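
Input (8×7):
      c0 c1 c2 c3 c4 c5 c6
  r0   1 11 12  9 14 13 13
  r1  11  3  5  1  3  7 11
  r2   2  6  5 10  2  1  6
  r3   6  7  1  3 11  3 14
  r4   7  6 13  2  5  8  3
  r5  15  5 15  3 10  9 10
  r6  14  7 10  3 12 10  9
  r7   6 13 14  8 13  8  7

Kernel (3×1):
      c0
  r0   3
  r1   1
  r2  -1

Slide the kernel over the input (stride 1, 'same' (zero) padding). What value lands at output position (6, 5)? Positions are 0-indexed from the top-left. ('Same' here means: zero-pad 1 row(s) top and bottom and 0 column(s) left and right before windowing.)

The receptive field on the zero-padded input at this output position is [9 / 10 / 8]. Elementwise product with the kernel and sum: 9·3 + 10·1 + 8·-1.

29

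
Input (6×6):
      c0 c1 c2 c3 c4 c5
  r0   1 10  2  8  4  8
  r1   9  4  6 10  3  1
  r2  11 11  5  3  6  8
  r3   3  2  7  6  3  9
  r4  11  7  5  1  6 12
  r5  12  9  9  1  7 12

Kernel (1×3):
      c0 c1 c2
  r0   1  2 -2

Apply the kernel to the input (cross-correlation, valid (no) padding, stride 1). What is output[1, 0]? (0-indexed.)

The receptive field on the input at this output position is [9 4 6]. Elementwise product with the kernel and sum: 9·1 + 4·2 + 6·-2.

5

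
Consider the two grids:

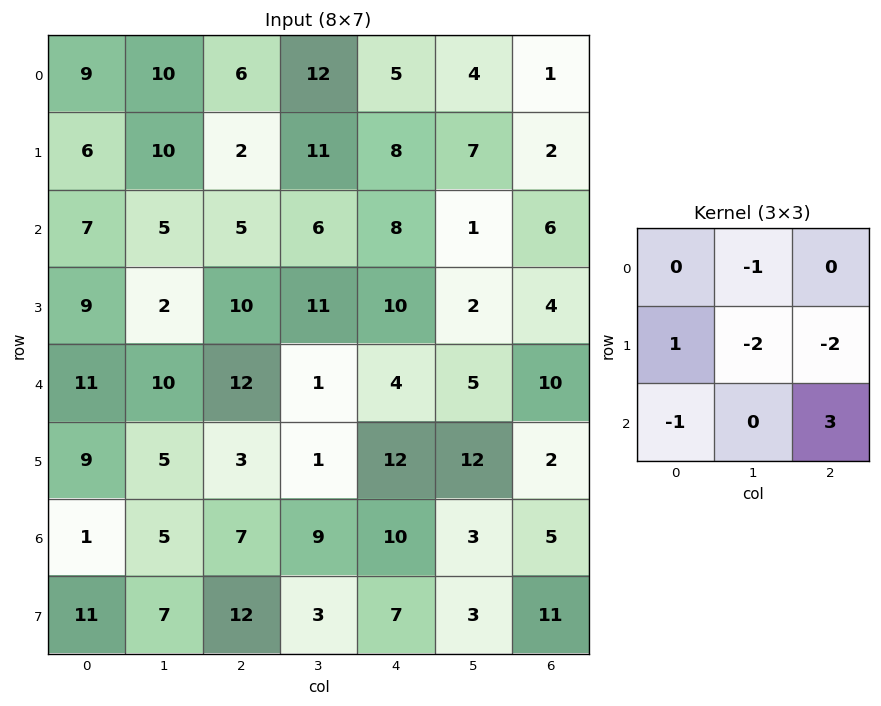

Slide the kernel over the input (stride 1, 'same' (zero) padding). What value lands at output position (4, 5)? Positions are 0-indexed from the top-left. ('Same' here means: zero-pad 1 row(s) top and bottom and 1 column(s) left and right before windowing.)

The receptive field on the zero-padded input at this output position is [10 2 4 / 4 5 10 / 12 12 2]. Elementwise product with the kernel and sum: 2·-1 + 4·1 + 5·-2 + 10·-2 + 12·-1 + 2·3.

-34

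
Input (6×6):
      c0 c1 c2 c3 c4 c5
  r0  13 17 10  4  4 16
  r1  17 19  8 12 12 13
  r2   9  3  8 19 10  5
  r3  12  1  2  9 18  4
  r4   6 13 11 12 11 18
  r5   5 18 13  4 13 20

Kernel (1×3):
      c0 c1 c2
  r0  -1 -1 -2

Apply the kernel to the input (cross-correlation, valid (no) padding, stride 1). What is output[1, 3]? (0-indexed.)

-50

The receptive field on the input at this output position is [12 12 13]. Elementwise product with the kernel and sum: 12·-1 + 12·-1 + 13·-2.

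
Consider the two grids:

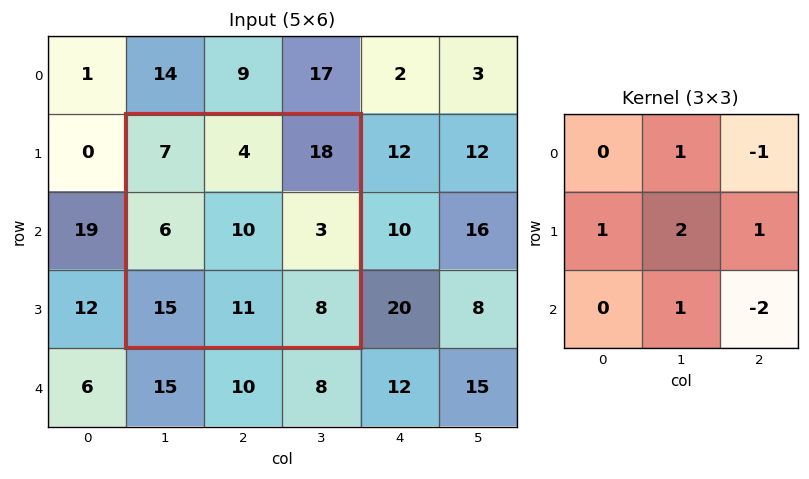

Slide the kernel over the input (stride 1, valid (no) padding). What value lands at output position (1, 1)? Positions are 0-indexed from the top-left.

The receptive field on the input at this output position is [7 4 18 / 6 10 3 / 15 11 8]. Elementwise product with the kernel and sum: 4·1 + 18·-1 + 6·1 + 10·2 + 3·1 + 11·1 + 8·-2.

10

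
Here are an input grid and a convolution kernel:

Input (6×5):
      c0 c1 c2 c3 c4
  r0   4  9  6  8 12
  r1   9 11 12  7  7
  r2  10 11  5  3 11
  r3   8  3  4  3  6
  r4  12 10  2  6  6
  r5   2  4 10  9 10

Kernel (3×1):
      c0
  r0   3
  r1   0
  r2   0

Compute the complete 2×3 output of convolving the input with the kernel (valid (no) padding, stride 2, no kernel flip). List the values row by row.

12 18 36
30 15 33

Output[0,0]: The receptive field on the input at this output position is [4 / 9 / 10]. Elementwise product with the kernel and sum: 4·3.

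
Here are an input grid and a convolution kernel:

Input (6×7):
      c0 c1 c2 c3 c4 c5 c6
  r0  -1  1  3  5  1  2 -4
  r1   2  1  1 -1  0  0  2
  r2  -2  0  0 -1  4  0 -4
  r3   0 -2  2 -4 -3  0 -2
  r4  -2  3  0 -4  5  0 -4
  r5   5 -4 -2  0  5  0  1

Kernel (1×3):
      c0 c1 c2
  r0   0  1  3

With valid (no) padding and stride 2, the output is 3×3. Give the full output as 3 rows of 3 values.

10 8 -10
0 11 -12
3 11 -12

Output[0,0]: The receptive field on the input at this output position is [-1 1 3]. Elementwise product with the kernel and sum: 1·1 + 3·3.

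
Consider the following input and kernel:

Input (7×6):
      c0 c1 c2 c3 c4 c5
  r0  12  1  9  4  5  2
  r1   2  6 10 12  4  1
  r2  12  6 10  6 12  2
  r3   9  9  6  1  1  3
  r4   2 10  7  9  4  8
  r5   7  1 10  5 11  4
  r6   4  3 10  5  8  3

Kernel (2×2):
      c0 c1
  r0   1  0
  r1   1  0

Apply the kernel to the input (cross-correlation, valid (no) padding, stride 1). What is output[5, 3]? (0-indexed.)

The receptive field on the input at this output position is [5 11 / 5 8]. Elementwise product with the kernel and sum: 5·1 + 5·1.

10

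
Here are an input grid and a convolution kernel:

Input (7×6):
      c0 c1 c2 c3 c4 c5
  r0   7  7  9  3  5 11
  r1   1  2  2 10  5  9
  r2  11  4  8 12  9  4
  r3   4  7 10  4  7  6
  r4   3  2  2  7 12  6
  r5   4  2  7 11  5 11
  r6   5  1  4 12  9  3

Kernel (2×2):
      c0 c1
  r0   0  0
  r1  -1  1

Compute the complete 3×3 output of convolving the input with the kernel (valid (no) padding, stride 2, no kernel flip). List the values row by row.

1 8 4
3 -6 -1
-2 4 6

Output[0,0]: The receptive field on the input at this output position is [7 7 / 1 2]. Elementwise product with the kernel and sum: 1·-1 + 2·1.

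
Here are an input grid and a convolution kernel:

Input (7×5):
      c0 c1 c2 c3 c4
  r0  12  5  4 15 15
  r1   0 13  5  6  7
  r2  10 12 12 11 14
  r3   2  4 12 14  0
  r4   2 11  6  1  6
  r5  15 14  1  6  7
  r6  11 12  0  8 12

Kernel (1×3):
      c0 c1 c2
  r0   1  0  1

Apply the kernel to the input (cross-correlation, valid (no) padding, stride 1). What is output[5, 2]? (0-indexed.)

The receptive field on the input at this output position is [1 6 7]. Elementwise product with the kernel and sum: 1·1 + 7·1.

8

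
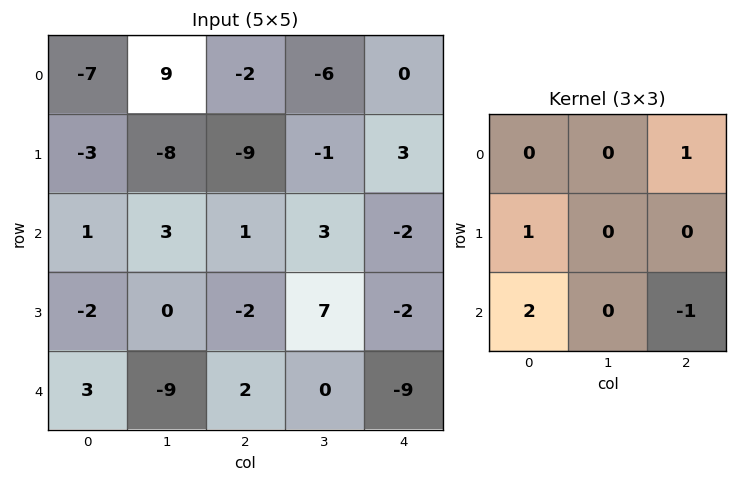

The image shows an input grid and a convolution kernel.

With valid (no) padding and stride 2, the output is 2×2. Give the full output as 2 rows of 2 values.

Output[0,0]: The receptive field on the input at this output position is [-7 9 -2 / -3 -8 -9 / 1 3 1]. Elementwise product with the kernel and sum: -2·1 + -3·1 + 1·2 + 1·-1.
Output[0,1]: The receptive field on the input at this output position is [-2 -6 0 / -9 -1 3 / 1 3 -2]. Elementwise product with the kernel and sum: 0·1 + -9·1 + 1·2 + -2·-1.

-4 -5
3 9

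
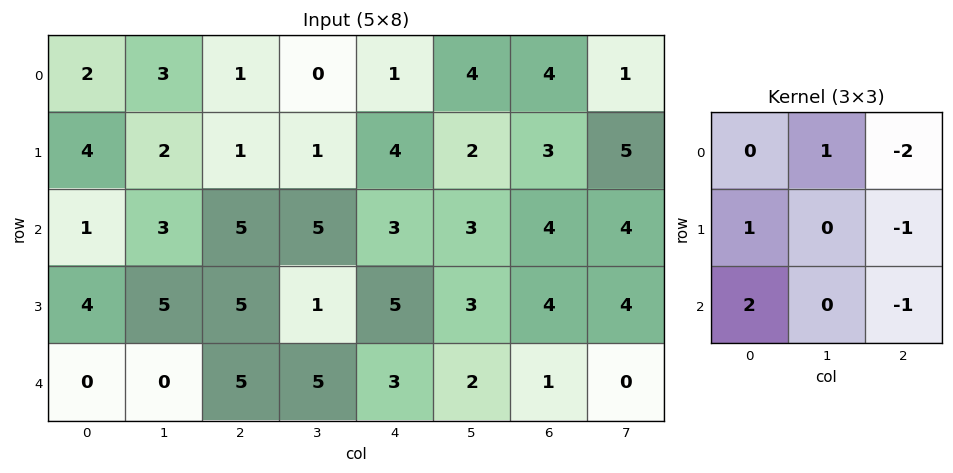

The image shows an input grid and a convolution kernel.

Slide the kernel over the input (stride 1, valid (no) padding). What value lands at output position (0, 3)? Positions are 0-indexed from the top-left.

-1

The receptive field on the input at this output position is [0 1 4 / 1 4 2 / 5 3 3]. Elementwise product with the kernel and sum: 1·1 + 4·-2 + 1·1 + 2·-1 + 5·2 + 3·-1.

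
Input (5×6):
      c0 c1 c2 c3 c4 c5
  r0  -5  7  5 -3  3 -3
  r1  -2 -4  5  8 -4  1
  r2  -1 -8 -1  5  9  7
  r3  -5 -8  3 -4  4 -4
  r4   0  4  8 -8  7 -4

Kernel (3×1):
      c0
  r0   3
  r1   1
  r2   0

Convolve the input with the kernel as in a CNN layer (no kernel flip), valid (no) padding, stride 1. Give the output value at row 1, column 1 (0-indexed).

-20

The receptive field on the input at this output position is [-4 / -8 / -8]. Elementwise product with the kernel and sum: -4·3 + -8·1.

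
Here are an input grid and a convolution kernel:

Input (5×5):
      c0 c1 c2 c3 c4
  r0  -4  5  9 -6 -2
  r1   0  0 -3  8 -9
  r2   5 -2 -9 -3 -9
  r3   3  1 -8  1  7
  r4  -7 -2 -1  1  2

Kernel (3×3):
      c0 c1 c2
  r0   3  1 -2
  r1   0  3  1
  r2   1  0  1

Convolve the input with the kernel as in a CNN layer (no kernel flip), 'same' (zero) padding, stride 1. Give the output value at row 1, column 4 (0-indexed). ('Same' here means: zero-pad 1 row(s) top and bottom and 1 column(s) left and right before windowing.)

-50

The receptive field on the zero-padded input at this output position is [-6 -2 0 / 8 -9 0 / -3 -9 0]. Elementwise product with the kernel and sum: -6·3 + -2·1 + 0·-2 + -9·3 + 0·1 + -3·1 + 0·1.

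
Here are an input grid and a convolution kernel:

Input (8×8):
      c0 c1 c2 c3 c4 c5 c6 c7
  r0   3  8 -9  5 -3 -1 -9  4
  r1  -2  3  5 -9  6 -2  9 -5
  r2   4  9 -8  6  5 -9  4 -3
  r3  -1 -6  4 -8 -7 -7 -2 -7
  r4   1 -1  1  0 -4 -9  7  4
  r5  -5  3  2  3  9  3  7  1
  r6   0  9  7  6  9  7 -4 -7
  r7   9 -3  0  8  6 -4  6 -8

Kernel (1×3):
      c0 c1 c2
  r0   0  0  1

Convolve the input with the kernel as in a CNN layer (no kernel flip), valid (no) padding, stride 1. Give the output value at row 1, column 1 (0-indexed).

-9

The receptive field on the input at this output position is [3 5 -9]. Elementwise product with the kernel and sum: -9·1.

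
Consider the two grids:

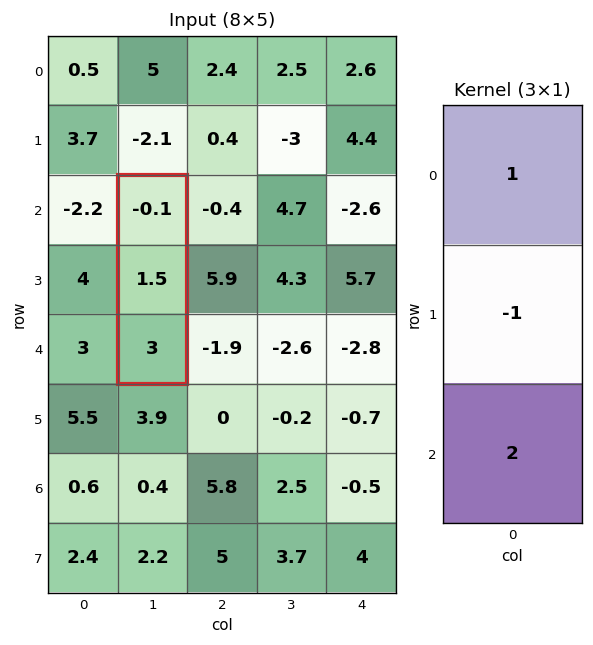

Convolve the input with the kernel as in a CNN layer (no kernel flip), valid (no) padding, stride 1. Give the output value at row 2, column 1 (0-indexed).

4.4

The receptive field on the input at this output position is [-0.1 / 1.5 / 3]. Elementwise product with the kernel and sum: -0.1·1 + 1.5·-1 + 3·2.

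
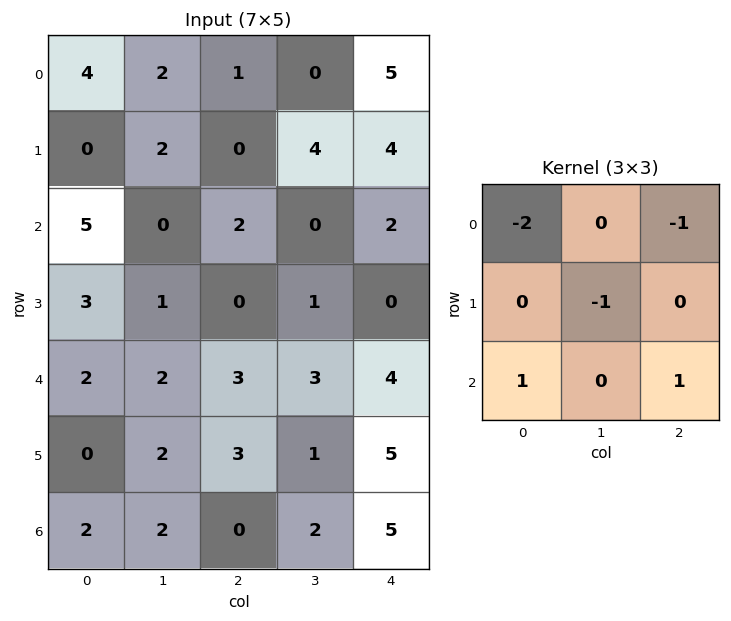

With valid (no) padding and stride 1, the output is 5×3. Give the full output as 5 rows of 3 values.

Output[0,0]: The receptive field on the input at this output position is [4 2 1 / 0 2 0 / 5 0 2]. Elementwise product with the kernel and sum: 4·-2 + 1·-1 + 2·-1 + 5·1 + 2·1.

-4 -4 -7
3 -8 -4
-8 5 0
-5 -3 5
-7 -6 -6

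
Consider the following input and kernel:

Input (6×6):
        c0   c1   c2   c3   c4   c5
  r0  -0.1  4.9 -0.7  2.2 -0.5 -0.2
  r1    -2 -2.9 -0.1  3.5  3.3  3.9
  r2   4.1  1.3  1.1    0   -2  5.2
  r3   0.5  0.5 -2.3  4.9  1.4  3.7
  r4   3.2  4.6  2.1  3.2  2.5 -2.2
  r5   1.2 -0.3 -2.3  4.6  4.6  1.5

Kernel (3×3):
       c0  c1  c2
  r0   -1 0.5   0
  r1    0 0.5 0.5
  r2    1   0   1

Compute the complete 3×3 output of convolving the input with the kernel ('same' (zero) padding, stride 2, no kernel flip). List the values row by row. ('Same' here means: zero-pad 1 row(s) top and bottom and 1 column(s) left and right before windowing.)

Output[0,0]: The receptive field on the zero-padded input at this output position is [0 0 0 / 0 -0.1 4.9 / 0 -2 -2.9]. Elementwise product with the kernel and sum: 0·-1 + 0·0.5 + -0.1·0.5 + 4.9·0.5 + 0·1 + -2.9·1.

-0.5 1.35 7.05
2.2 8.8 8.35
3.85 5.3 2.05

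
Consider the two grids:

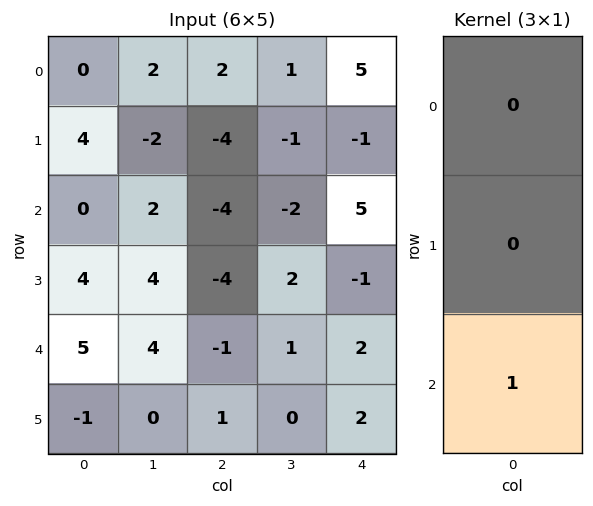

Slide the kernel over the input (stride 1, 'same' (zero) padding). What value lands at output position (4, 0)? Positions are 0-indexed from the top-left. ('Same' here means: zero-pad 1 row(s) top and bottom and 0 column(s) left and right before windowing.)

-1

The receptive field on the zero-padded input at this output position is [4 / 5 / -1]. Elementwise product with the kernel and sum: -1·1.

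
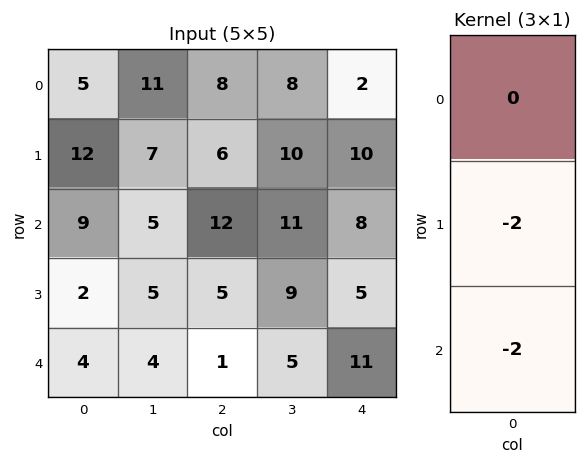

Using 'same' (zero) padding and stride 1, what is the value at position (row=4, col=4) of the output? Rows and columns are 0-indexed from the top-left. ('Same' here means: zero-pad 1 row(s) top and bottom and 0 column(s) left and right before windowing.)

The receptive field on the zero-padded input at this output position is [5 / 11 / 0]. Elementwise product with the kernel and sum: 11·-2 + 0·-2.

-22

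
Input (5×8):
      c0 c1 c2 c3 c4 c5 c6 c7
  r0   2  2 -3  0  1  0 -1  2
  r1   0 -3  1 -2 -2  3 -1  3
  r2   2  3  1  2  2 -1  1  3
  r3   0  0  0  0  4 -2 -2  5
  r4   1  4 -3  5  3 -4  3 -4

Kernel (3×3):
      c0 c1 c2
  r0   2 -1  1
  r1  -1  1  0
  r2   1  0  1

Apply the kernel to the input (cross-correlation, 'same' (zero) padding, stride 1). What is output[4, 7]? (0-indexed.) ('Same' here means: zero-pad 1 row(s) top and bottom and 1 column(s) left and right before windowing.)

The receptive field on the zero-padded input at this output position is [-2 5 0 / 3 -4 0 / 0 0 0]. Elementwise product with the kernel and sum: -2·2 + 5·-1 + 0·1 + 3·-1 + -4·1 + 0·1 + 0·1.

-16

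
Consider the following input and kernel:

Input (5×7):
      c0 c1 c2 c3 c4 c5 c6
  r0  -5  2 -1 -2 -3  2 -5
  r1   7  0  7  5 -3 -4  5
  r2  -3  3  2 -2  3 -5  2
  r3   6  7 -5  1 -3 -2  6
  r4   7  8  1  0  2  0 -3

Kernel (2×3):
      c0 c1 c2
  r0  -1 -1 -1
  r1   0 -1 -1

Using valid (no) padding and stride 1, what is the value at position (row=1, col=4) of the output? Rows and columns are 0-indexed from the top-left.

The receptive field on the input at this output position is [-3 -4 5 / 3 -5 2]. Elementwise product with the kernel and sum: -3·-1 + -4·-1 + 5·-1 + -5·-1 + 2·-1.

5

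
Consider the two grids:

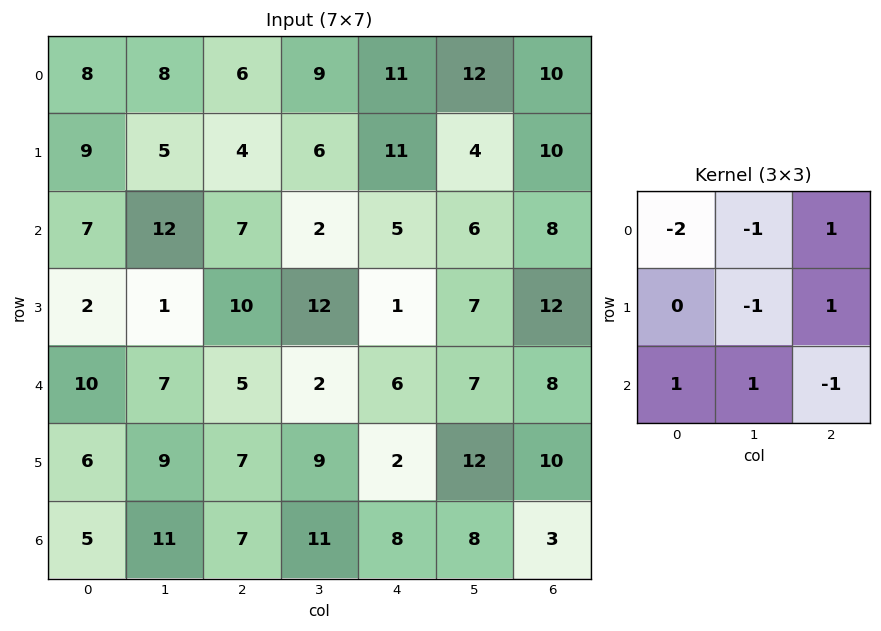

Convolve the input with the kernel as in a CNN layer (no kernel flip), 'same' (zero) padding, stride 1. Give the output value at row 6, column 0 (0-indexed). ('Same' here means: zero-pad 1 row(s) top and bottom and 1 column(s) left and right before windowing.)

9

The receptive field on the zero-padded input at this output position is [0 6 9 / 0 5 11 / 0 0 0]. Elementwise product with the kernel and sum: 0·-2 + 6·-1 + 9·1 + 5·-1 + 11·1 + 0·1 + 0·1 + 0·-1.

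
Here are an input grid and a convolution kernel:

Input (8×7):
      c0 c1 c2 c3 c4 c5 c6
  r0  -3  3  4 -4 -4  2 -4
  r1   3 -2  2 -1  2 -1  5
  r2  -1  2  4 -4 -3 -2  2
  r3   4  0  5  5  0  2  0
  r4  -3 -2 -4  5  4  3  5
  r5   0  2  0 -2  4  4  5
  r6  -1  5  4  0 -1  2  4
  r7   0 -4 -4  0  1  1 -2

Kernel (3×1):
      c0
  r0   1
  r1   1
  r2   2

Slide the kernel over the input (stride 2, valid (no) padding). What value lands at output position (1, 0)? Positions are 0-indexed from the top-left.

The receptive field on the input at this output position is [-1 / 4 / -3]. Elementwise product with the kernel and sum: -1·1 + 4·1 + -3·2.

-3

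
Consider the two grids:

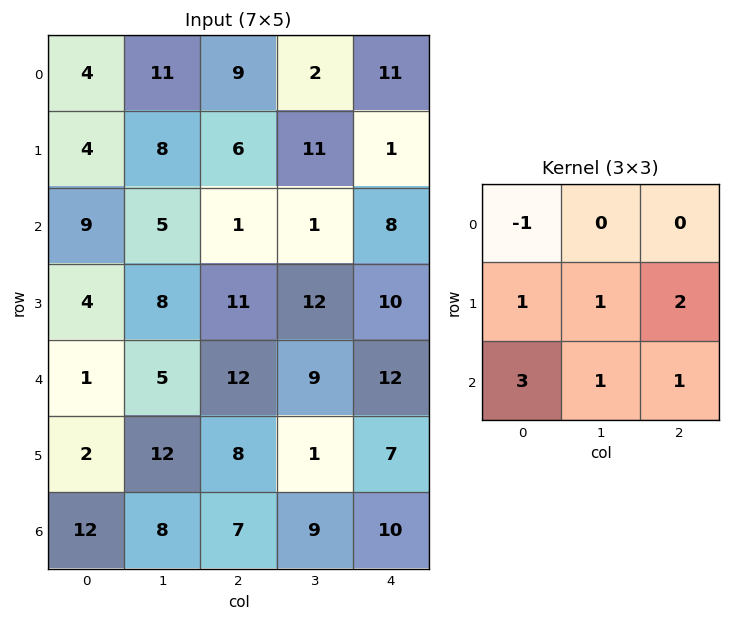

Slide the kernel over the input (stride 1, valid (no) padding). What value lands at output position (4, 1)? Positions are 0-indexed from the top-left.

The receptive field on the input at this output position is [5 12 9 / 12 8 1 / 8 7 9]. Elementwise product with the kernel and sum: 5·-1 + 12·1 + 8·1 + 1·2 + 8·3 + 7·1 + 9·1.

57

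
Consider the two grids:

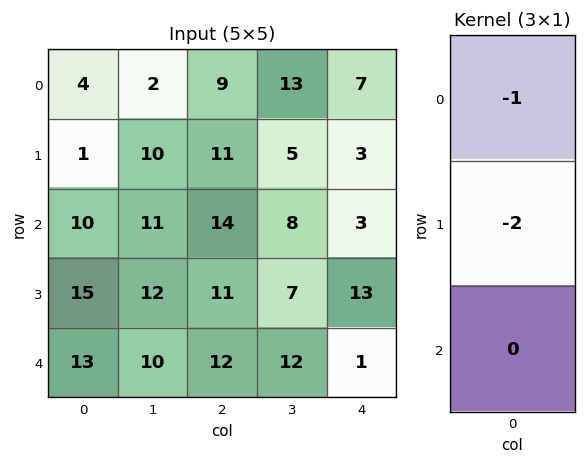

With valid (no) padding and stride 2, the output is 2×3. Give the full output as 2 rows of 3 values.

-6 -31 -13
-40 -36 -29

Output[0,0]: The receptive field on the input at this output position is [4 / 1 / 10]. Elementwise product with the kernel and sum: 4·-1 + 1·-2.
Output[0,1]: The receptive field on the input at this output position is [9 / 11 / 14]. Elementwise product with the kernel and sum: 9·-1 + 11·-2.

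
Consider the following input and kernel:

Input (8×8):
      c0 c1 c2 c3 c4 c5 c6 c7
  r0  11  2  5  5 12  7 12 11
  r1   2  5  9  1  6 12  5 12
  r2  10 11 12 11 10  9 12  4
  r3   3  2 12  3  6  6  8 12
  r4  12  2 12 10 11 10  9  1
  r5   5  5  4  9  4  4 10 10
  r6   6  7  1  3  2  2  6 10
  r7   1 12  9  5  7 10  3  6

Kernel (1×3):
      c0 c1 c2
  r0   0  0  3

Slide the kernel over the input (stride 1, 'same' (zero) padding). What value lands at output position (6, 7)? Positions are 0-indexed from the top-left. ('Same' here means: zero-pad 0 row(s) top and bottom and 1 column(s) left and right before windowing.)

0

The receptive field on the zero-padded input at this output position is [6 10 0]. Elementwise product with the kernel and sum: 0·3.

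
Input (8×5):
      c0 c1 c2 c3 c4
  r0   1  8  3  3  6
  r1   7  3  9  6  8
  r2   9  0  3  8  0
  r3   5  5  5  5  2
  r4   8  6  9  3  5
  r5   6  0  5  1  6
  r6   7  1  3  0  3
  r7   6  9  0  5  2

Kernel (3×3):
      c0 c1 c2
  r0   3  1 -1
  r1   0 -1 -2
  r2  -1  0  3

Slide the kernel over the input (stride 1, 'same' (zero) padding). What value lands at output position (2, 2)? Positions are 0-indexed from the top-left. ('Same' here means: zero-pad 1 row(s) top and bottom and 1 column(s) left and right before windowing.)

3

The receptive field on the zero-padded input at this output position is [3 9 6 / 0 3 8 / 5 5 5]. Elementwise product with the kernel and sum: 3·3 + 9·1 + 6·-1 + 3·-1 + 8·-2 + 5·-1 + 5·3.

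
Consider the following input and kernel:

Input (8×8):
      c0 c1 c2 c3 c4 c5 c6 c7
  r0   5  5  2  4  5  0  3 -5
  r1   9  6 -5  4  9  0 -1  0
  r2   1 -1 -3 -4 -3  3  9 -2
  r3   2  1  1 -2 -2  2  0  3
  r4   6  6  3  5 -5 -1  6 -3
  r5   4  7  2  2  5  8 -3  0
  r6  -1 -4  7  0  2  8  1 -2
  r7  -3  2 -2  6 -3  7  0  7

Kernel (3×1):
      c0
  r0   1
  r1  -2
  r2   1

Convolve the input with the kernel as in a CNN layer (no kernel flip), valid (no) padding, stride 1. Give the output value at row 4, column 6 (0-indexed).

The receptive field on the input at this output position is [6 / -3 / 1]. Elementwise product with the kernel and sum: 6·1 + -3·-2 + 1·1.

13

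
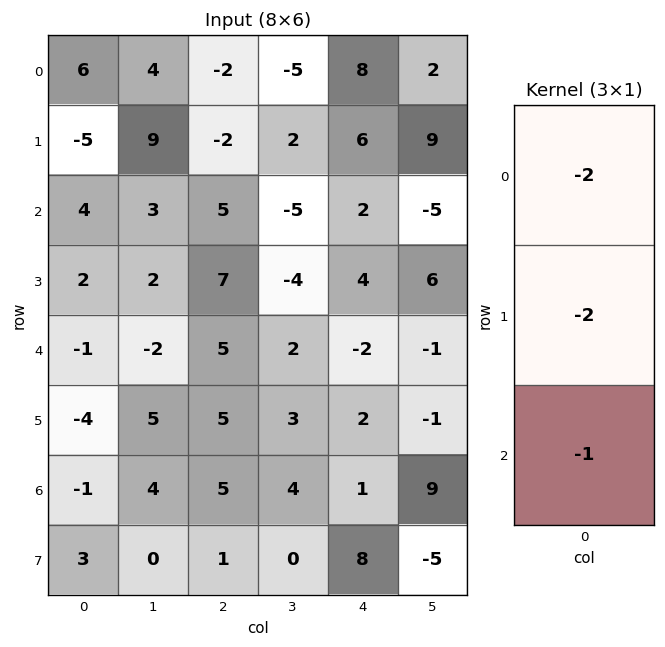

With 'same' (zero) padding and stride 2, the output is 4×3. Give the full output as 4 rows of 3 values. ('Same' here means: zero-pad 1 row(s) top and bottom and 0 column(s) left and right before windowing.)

Output[0,0]: The receptive field on the zero-padded input at this output position is [0 / 6 / -5]. Elementwise product with the kernel and sum: 0·-2 + 6·-2 + -5·-1.
Output[0,1]: The receptive field on the zero-padded input at this output position is [0 / -2 / -2]. Elementwise product with the kernel and sum: 0·-2 + -2·-2 + -2·-1.

-7 6 -22
0 -13 -20
2 -29 -6
7 -21 -14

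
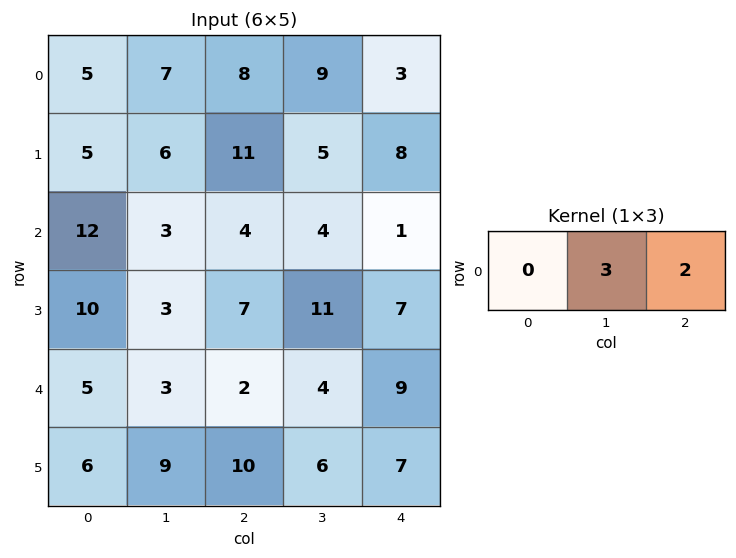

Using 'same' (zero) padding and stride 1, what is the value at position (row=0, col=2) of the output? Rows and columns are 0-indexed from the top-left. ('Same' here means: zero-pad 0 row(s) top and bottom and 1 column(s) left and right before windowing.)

42

The receptive field on the zero-padded input at this output position is [7 8 9]. Elementwise product with the kernel and sum: 8·3 + 9·2.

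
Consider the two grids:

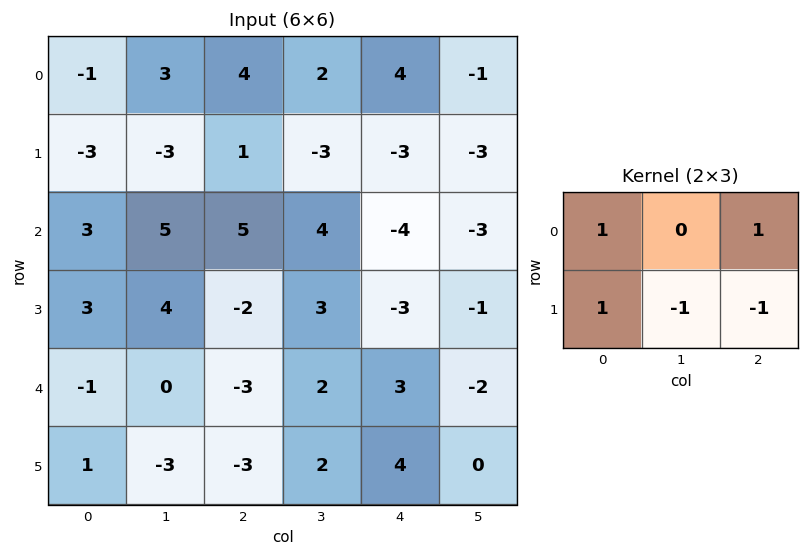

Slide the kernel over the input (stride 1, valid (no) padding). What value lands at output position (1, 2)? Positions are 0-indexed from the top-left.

The receptive field on the input at this output position is [1 -3 -3 / 5 4 -4]. Elementwise product with the kernel and sum: 1·1 + -3·1 + 5·1 + 4·-1 + -4·-1.

3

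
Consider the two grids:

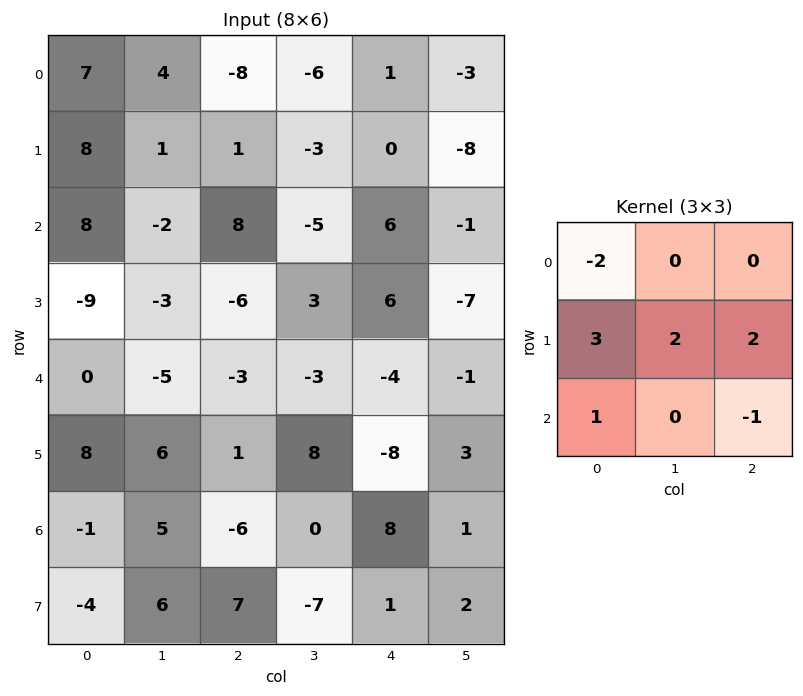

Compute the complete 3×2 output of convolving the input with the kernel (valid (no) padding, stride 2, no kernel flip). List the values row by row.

Output[0,0]: The receptive field on the input at this output position is [7 4 -8 / 8 1 1 / 8 -2 8]. Elementwise product with the kernel and sum: 7·-2 + 8·3 + 1·2 + 1·2 + 8·1 + 8·-1.
Output[0,1]: The receptive field on the input at this output position is [-8 -6 1 / 1 -3 0 / 8 -5 6]. Elementwise product with the kernel and sum: -8·-2 + 1·3 + -3·2 + 0·2 + 8·1 + 6·-1.

14 15
-58 -15
43 -5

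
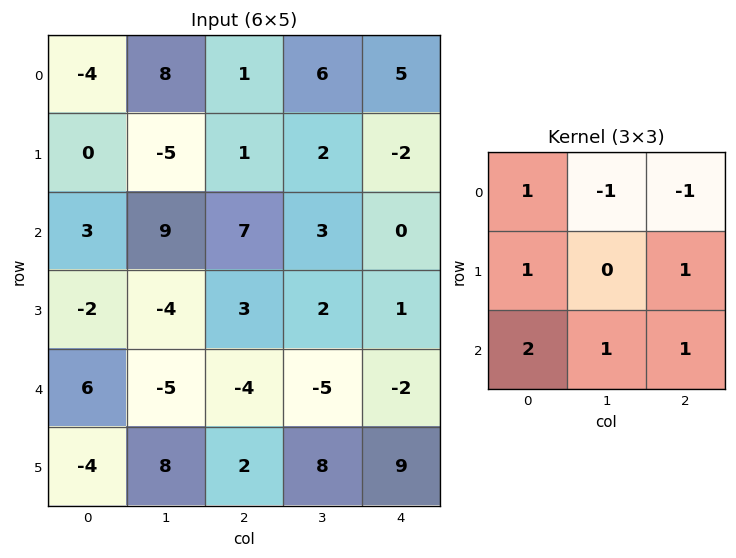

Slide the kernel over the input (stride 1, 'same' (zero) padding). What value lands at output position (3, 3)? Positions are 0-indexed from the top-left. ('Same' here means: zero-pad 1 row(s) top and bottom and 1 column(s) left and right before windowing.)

The receptive field on the zero-padded input at this output position is [7 3 0 / 3 2 1 / -4 -5 -2]. Elementwise product with the kernel and sum: 7·1 + 3·-1 + 0·-1 + 3·1 + 1·1 + -4·2 + -5·1 + -2·1.

-7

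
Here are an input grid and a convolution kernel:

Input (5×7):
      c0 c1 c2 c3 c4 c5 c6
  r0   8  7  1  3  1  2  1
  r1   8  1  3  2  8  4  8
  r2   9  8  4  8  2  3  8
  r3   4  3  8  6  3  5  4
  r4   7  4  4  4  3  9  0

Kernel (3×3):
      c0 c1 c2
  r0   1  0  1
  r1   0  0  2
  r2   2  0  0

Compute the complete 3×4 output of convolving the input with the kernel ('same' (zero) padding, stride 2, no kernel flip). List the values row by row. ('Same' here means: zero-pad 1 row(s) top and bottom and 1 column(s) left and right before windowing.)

14 8 8 8
17 25 24 14
11 17 29 5

Output[0,0]: The receptive field on the zero-padded input at this output position is [0 0 0 / 0 8 7 / 0 8 1]. Elementwise product with the kernel and sum: 0·1 + 0·1 + 7·2 + 0·2.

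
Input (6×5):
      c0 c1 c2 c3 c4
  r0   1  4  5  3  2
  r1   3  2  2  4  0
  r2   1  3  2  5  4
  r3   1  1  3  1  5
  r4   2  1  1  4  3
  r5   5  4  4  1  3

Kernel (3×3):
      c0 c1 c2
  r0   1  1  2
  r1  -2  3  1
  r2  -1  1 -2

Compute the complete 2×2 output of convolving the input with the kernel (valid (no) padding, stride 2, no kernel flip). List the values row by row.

Output[0,0]: The receptive field on the input at this output position is [1 4 5 / 3 2 2 / 1 3 2]. Elementwise product with the kernel and sum: 1·1 + 4·1 + 5·2 + 3·-2 + 2·3 + 2·1 + 1·-1 + 3·1 + 2·-2.
Output[0,1]: The receptive field on the input at this output position is [5 3 2 / 2 4 0 / 2 5 4]. Elementwise product with the kernel and sum: 5·1 + 3·1 + 2·2 + 2·-2 + 4·3 + 0·1 + 2·-1 + 5·1 + 4·-2.

15 15
9 14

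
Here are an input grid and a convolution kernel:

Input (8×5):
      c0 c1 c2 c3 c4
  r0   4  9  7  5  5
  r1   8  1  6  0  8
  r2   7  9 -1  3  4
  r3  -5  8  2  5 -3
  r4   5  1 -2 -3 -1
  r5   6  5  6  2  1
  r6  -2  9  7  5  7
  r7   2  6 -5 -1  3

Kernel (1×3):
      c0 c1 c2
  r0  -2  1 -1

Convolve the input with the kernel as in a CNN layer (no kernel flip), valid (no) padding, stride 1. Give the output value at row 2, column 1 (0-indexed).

The receptive field on the input at this output position is [9 -1 3]. Elementwise product with the kernel and sum: 9·-2 + -1·1 + 3·-1.

-22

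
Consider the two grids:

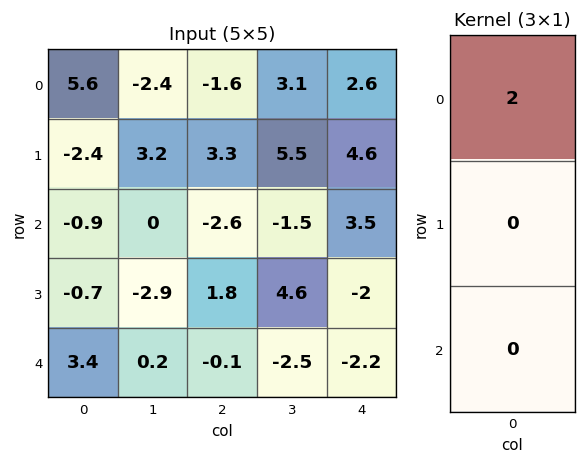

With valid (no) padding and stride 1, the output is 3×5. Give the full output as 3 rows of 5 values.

Output[0,0]: The receptive field on the input at this output position is [5.6 / -2.4 / -0.9]. Elementwise product with the kernel and sum: 5.6·2.
Output[0,1]: The receptive field on the input at this output position is [-2.4 / 3.2 / 0]. Elementwise product with the kernel and sum: -2.4·2.

11.2 -4.8 -3.2 6.2 5.2
-4.8 6.4 6.6 11 9.2
-1.8 0 -5.2 -3 7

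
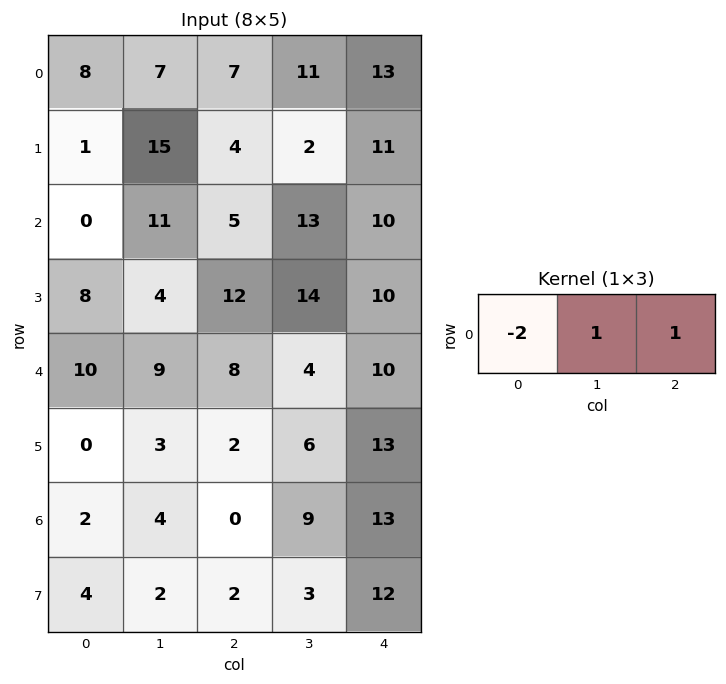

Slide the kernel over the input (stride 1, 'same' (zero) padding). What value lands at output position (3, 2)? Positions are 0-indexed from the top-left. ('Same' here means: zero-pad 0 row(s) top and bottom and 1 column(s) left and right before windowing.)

The receptive field on the zero-padded input at this output position is [4 12 14]. Elementwise product with the kernel and sum: 4·-2 + 12·1 + 14·1.

18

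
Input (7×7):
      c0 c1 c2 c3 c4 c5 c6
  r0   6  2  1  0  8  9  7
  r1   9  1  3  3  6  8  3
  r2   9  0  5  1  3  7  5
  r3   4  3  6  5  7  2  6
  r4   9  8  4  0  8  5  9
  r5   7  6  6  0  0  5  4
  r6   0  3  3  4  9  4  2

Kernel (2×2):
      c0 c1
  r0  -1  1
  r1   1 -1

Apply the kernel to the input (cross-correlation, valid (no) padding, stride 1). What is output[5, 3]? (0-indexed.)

-5

The receptive field on the input at this output position is [0 0 / 4 9]. Elementwise product with the kernel and sum: 0·-1 + 0·1 + 4·1 + 9·-1.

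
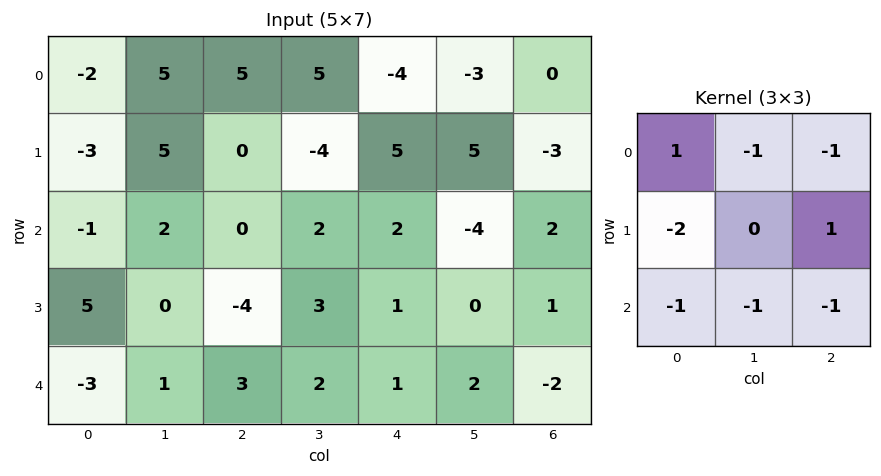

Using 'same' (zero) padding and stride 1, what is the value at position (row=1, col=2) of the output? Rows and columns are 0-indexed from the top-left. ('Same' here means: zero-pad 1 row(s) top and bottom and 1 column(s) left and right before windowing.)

The receptive field on the zero-padded input at this output position is [5 5 5 / 5 0 -4 / 2 0 2]. Elementwise product with the kernel and sum: 5·1 + 5·-1 + 5·-1 + 5·-2 + -4·1 + 2·-1 + 0·-1 + 2·-1.

-23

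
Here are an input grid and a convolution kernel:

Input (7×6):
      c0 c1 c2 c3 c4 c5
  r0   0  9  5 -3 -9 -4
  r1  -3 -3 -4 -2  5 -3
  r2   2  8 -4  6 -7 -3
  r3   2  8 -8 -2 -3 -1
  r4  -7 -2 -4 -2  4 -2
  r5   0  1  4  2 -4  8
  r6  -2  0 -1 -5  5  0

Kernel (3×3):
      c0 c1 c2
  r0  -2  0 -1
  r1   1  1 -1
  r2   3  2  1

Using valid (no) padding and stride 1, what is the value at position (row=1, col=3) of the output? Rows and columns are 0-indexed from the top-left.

The receptive field on the input at this output position is [-2 5 -3 / 6 -7 -3 / -2 -3 -1]. Elementwise product with the kernel and sum: -2·-2 + -3·-1 + 6·1 + -7·1 + -3·-1 + -2·3 + -3·2 + -1·1.

-4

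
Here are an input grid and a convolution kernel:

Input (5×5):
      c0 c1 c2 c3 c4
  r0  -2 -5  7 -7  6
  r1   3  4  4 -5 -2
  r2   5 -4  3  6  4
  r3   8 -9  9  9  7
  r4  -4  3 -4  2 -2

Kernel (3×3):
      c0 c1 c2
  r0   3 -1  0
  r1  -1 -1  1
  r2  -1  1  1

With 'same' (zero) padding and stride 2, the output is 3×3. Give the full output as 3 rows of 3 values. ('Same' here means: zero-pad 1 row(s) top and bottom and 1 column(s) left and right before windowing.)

4 -14 4
-13 42 -25
-1 -33 20

Output[0,0]: The receptive field on the zero-padded input at this output position is [0 0 0 / 0 -2 -5 / 0 3 4]. Elementwise product with the kernel and sum: 0·3 + 0·-1 + 0·-1 + -2·-1 + -5·1 + 0·-1 + 3·1 + 4·1.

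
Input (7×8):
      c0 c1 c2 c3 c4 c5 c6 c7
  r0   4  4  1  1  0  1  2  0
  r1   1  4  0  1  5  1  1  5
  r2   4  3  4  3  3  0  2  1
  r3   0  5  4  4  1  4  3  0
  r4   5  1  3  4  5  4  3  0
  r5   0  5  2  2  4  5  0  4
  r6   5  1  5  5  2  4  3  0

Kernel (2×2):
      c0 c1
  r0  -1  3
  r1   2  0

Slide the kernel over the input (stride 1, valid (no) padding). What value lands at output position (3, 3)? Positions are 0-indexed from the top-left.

7

The receptive field on the input at this output position is [4 1 / 4 5]. Elementwise product with the kernel and sum: 4·-1 + 1·3 + 4·2.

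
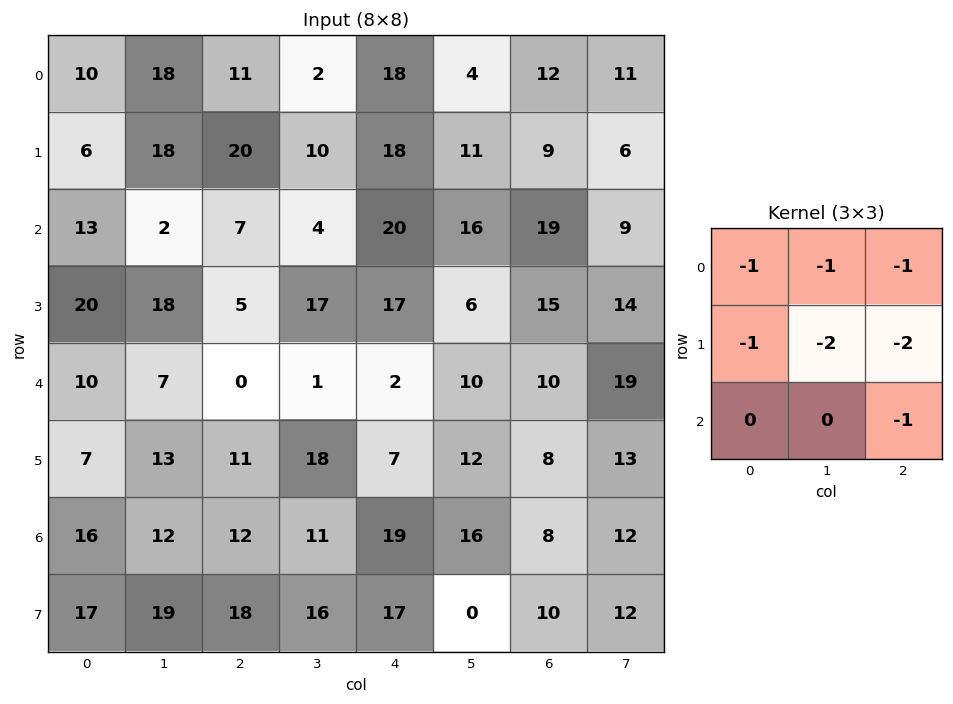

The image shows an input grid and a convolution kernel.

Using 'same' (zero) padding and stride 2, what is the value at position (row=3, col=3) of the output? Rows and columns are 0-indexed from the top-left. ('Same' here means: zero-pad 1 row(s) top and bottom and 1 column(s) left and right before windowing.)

-101

The receptive field on the zero-padded input at this output position is [12 8 13 / 16 8 12 / 0 10 12]. Elementwise product with the kernel and sum: 12·-1 + 8·-1 + 13·-1 + 16·-1 + 8·-2 + 12·-2 + 12·-1.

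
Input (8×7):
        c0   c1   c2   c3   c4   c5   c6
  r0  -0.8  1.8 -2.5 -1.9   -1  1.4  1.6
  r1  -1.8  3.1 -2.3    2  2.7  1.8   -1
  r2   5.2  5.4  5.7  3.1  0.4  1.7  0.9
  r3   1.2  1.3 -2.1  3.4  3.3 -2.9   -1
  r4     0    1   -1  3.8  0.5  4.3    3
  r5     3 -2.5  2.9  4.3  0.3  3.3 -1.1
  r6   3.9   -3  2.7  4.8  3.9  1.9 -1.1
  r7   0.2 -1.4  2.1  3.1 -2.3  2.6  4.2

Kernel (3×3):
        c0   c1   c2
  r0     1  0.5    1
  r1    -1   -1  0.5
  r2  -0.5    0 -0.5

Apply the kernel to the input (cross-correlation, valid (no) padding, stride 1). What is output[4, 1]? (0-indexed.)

5.15

The receptive field on the input at this output position is [1 -1 3.8 / -2.5 2.9 4.3 / -3 2.7 4.8]. Elementwise product with the kernel and sum: 1·1 + -1·0.5 + 3.8·1 + -2.5·-1 + 2.9·-1 + 4.3·0.5 + -3·-0.5 + 4.8·-0.5.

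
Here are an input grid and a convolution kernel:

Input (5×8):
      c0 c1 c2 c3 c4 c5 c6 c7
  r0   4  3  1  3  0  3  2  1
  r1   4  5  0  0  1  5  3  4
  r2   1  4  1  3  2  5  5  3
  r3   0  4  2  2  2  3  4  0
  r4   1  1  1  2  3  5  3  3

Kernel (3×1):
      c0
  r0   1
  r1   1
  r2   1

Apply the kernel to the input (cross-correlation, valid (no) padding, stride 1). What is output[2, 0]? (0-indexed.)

The receptive field on the input at this output position is [1 / 0 / 1]. Elementwise product with the kernel and sum: 1·1 + 0·1 + 1·1.

2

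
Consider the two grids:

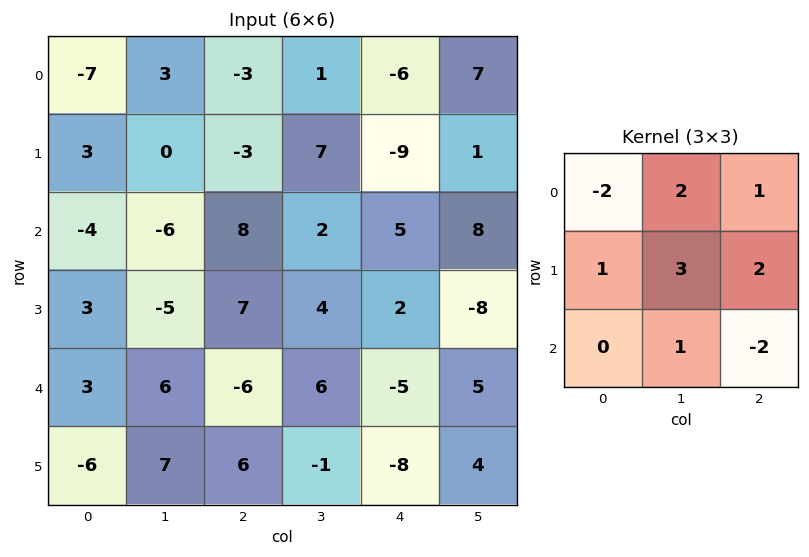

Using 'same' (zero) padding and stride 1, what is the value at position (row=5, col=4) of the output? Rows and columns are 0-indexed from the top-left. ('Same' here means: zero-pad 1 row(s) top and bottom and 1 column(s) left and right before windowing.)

-34

The receptive field on the zero-padded input at this output position is [6 -5 5 / -1 -8 4 / 0 0 0]. Elementwise product with the kernel and sum: 6·-2 + -5·2 + 5·1 + -1·1 + -8·3 + 4·2 + 0·1 + 0·-2.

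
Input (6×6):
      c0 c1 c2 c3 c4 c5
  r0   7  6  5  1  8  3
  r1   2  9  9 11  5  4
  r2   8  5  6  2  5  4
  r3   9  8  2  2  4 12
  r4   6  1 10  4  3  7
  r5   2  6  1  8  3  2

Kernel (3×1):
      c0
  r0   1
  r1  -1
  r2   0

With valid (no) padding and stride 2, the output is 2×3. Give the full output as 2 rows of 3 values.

Output[0,0]: The receptive field on the input at this output position is [7 / 2 / 8]. Elementwise product with the kernel and sum: 7·1 + 2·-1.
Output[0,1]: The receptive field on the input at this output position is [5 / 9 / 6]. Elementwise product with the kernel and sum: 5·1 + 9·-1.

5 -4 3
-1 4 1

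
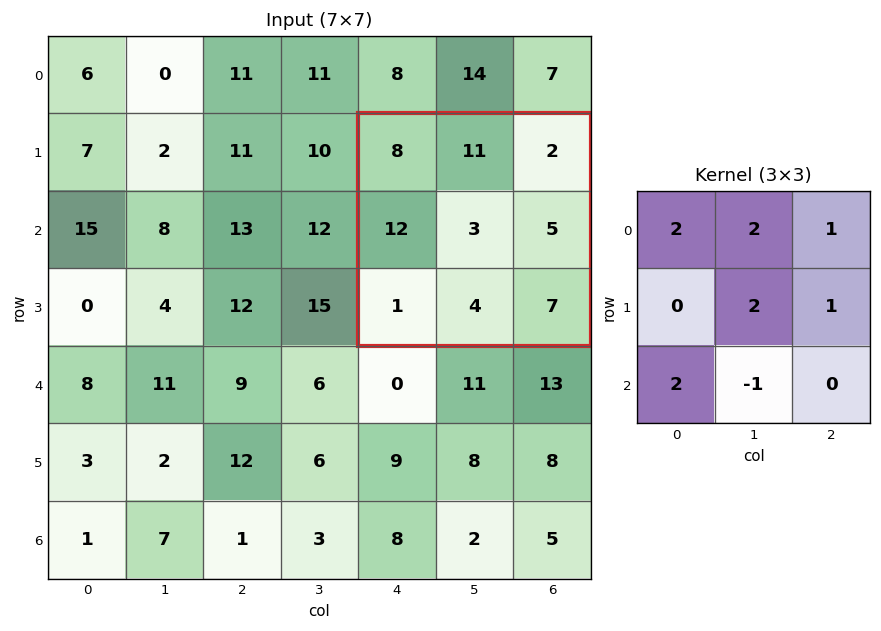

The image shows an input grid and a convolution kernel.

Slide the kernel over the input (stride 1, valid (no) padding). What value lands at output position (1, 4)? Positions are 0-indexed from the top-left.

49

The receptive field on the input at this output position is [8 11 2 / 12 3 5 / 1 4 7]. Elementwise product with the kernel and sum: 8·2 + 11·2 + 2·1 + 3·2 + 5·1 + 1·2 + 4·-1.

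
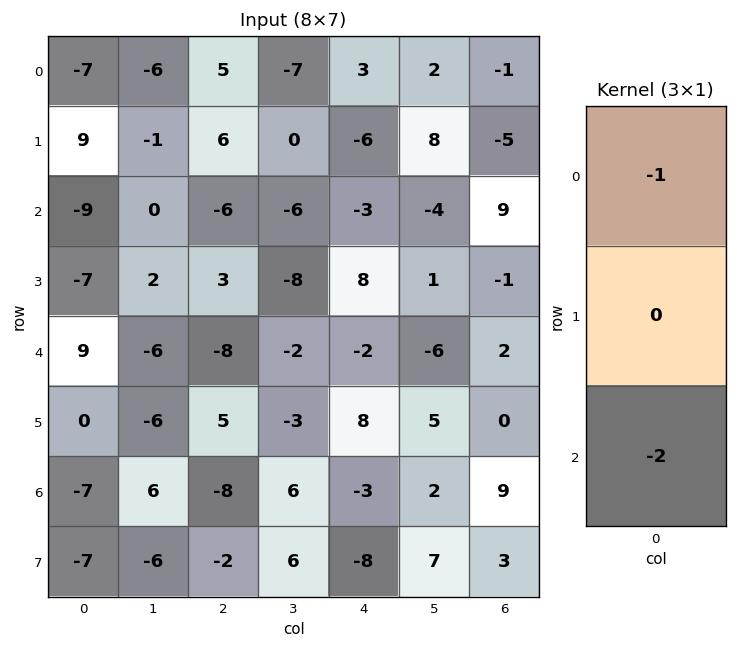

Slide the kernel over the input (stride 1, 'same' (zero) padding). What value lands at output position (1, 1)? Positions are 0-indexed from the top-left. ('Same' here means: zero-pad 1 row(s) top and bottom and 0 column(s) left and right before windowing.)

The receptive field on the zero-padded input at this output position is [-6 / -1 / 0]. Elementwise product with the kernel and sum: -6·-1 + 0·-2.

6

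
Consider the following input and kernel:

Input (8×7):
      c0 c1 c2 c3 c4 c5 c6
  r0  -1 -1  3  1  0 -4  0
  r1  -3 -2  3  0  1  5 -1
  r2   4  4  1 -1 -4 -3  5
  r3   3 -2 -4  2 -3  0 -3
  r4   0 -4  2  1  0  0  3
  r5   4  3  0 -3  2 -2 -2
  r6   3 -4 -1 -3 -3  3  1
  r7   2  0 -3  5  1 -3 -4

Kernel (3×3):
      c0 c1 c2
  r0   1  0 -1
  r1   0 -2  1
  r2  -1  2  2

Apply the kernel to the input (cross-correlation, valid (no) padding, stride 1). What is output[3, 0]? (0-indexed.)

19

The receptive field on the input at this output position is [3 -2 -4 / 0 -4 2 / 4 3 0]. Elementwise product with the kernel and sum: 3·1 + -4·-1 + -4·-2 + 2·1 + 4·-1 + 3·2 + 0·2.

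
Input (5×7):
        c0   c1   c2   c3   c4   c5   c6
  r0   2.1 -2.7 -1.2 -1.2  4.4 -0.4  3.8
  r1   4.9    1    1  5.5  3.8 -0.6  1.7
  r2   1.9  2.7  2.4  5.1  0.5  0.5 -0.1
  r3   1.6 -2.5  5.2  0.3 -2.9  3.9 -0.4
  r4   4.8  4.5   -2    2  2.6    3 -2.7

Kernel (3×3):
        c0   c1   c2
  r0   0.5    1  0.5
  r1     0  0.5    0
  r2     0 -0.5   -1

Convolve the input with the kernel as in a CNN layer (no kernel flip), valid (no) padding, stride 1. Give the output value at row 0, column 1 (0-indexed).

-8.95

The receptive field on the input at this output position is [-2.7 -1.2 -1.2 / 1 1 5.5 / 2.7 2.4 5.1]. Elementwise product with the kernel and sum: -2.7·0.5 + -1.2·1 + -1.2·0.5 + 1·0.5 + 2.4·-0.5 + 5.1·-1.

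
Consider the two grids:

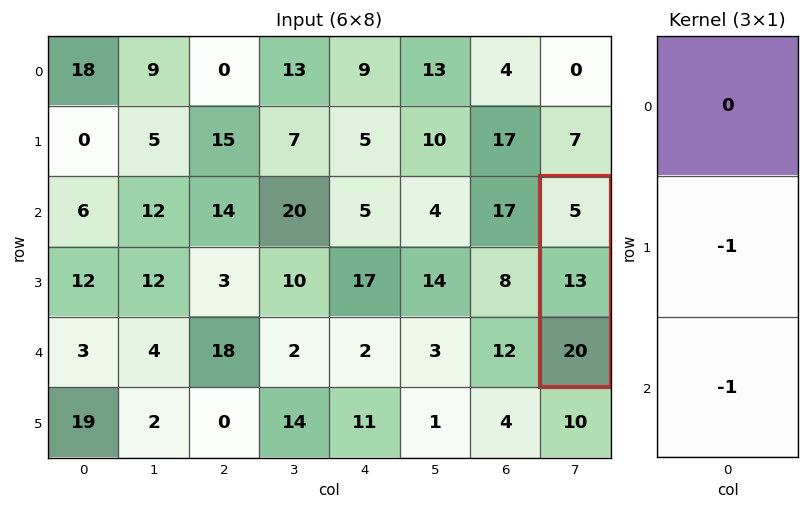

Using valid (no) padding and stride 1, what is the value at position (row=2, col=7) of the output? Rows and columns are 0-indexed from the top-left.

The receptive field on the input at this output position is [5 / 13 / 20]. Elementwise product with the kernel and sum: 13·-1 + 20·-1.

-33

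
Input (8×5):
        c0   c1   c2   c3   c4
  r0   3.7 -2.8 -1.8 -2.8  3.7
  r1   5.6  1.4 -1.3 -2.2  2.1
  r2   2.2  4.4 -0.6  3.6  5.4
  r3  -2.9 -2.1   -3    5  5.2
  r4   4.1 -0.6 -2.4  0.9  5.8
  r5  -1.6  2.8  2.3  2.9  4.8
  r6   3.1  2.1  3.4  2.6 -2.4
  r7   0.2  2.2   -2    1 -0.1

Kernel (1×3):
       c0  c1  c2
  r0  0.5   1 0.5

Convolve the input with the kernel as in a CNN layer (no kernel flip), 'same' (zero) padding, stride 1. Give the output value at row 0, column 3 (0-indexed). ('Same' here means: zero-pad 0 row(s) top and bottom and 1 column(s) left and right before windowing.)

-1.85

The receptive field on the zero-padded input at this output position is [-1.8 -2.8 3.7]. Elementwise product with the kernel and sum: -1.8·0.5 + -2.8·1 + 3.7·0.5.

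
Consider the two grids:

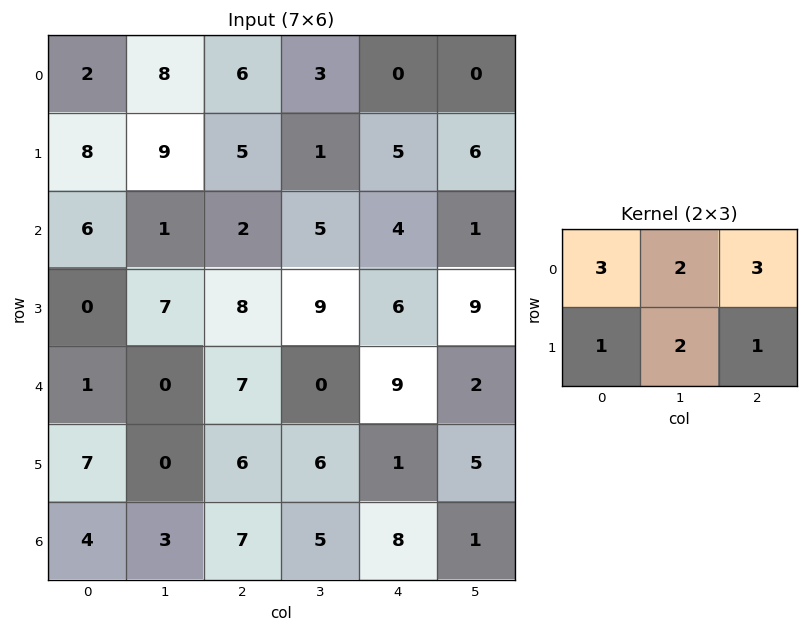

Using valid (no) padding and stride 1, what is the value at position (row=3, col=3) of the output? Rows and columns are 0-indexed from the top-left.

The receptive field on the input at this output position is [9 6 9 / 0 9 2]. Elementwise product with the kernel and sum: 9·3 + 6·2 + 9·3 + 0·1 + 9·2 + 2·1.

86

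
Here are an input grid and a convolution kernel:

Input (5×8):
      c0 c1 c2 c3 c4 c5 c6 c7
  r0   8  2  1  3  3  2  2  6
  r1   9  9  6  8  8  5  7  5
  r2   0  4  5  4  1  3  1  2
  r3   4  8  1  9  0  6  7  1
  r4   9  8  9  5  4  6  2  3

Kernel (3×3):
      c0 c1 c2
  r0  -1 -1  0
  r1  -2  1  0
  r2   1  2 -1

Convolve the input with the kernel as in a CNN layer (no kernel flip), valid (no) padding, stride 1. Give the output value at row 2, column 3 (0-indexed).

The receptive field on the input at this output position is [4 1 3 / 9 0 6 / 5 4 6]. Elementwise product with the kernel and sum: 4·-1 + 1·-1 + 9·-2 + 0·1 + 5·1 + 4·2 + 6·-1.

-16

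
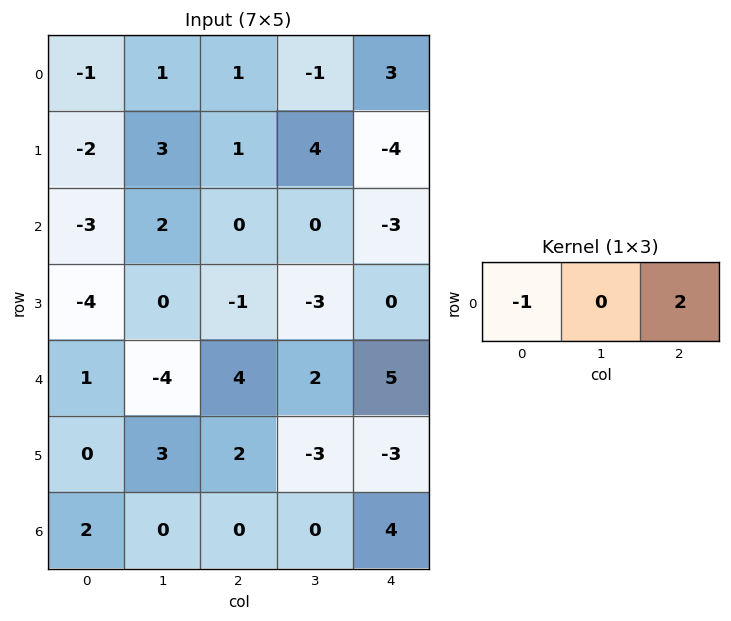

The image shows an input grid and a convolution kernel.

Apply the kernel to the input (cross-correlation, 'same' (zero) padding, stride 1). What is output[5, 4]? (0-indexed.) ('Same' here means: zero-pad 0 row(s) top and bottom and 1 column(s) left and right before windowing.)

3

The receptive field on the zero-padded input at this output position is [-3 -3 0]. Elementwise product with the kernel and sum: -3·-1 + 0·2.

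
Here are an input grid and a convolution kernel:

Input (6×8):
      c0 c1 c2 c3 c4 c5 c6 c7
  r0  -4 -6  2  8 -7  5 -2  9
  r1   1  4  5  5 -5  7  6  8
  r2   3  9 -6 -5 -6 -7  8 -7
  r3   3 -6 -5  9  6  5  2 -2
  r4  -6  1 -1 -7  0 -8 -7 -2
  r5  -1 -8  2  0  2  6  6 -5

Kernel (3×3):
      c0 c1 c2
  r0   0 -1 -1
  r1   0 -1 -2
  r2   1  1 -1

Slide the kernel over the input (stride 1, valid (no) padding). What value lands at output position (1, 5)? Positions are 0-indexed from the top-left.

1

The receptive field on the input at this output position is [7 6 8 / -7 8 -7 / 5 2 -2]. Elementwise product with the kernel and sum: 6·-1 + 8·-1 + 8·-1 + -7·-2 + 5·1 + 2·1 + -2·-1.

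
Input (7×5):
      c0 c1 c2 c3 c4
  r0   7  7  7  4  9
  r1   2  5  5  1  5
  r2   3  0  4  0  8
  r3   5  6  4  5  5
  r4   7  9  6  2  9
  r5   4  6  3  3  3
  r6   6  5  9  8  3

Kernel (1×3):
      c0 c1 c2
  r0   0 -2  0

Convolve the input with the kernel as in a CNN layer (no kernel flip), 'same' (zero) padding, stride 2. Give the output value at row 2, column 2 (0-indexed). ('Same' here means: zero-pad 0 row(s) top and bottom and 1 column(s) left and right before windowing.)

-18

The receptive field on the zero-padded input at this output position is [2 9 0]. Elementwise product with the kernel and sum: 9·-2.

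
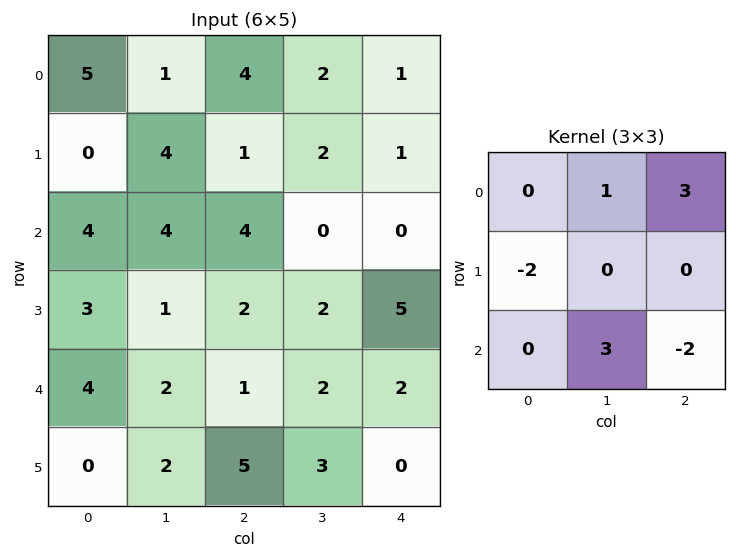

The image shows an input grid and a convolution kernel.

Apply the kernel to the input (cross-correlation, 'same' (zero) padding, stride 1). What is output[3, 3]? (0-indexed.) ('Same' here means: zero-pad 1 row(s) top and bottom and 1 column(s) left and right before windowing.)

-2

The receptive field on the zero-padded input at this output position is [4 0 0 / 2 2 5 / 1 2 2]. Elementwise product with the kernel and sum: 0·1 + 0·3 + 2·-2 + 2·3 + 2·-2.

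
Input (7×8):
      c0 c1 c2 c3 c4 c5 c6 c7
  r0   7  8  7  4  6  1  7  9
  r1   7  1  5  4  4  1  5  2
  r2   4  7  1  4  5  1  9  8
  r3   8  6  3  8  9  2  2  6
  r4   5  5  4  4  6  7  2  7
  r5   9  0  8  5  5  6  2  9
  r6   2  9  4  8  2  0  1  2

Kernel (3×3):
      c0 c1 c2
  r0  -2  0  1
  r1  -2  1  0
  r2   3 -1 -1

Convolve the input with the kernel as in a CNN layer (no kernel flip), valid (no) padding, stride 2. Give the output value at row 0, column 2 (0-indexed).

-7

The receptive field on the input at this output position is [6 1 7 / 4 1 5 / 5 1 9]. Elementwise product with the kernel and sum: 6·-2 + 7·1 + 4·-2 + 1·1 + 5·3 + 1·-1 + 9·-1.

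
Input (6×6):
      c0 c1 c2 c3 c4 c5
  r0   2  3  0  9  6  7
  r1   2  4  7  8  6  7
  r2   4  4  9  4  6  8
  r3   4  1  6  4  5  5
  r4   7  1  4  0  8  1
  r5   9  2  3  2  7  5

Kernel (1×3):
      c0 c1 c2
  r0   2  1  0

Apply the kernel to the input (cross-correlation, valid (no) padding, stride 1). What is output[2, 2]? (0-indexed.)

The receptive field on the input at this output position is [9 4 6]. Elementwise product with the kernel and sum: 9·2 + 4·1.

22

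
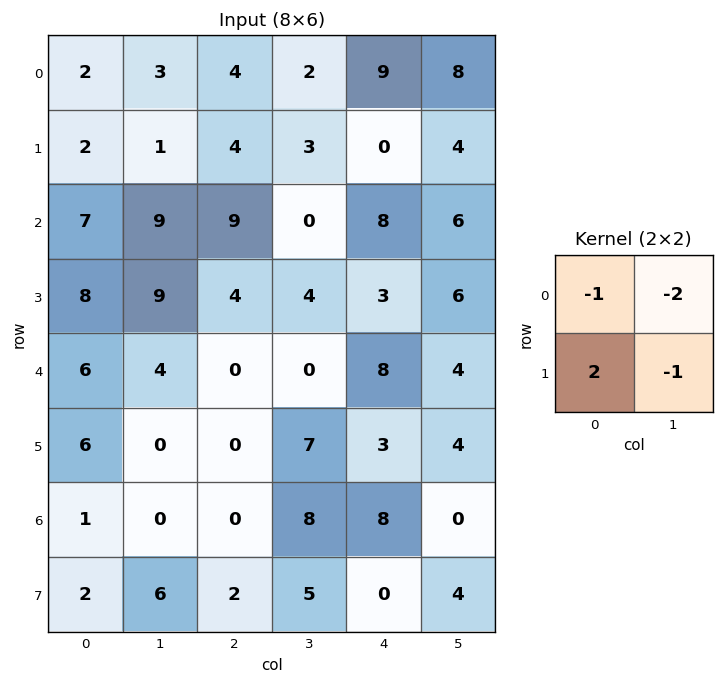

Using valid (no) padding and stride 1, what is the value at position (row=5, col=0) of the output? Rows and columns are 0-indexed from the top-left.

The receptive field on the input at this output position is [6 0 / 1 0]. Elementwise product with the kernel and sum: 6·-1 + 0·-2 + 1·2 + 0·-1.

-4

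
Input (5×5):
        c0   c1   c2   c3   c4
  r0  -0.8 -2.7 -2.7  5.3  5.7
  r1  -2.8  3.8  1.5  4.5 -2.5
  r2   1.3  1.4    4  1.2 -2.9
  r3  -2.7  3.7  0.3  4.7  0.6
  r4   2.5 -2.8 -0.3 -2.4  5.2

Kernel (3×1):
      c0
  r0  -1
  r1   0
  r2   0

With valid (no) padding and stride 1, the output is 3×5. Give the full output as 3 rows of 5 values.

0.8 2.7 2.7 -5.3 -5.7
2.8 -3.8 -1.5 -4.5 2.5
-1.3 -1.4 -4 -1.2 2.9

Output[0,0]: The receptive field on the input at this output position is [-0.8 / -2.8 / 1.3]. Elementwise product with the kernel and sum: -0.8·-1.
Output[0,1]: The receptive field on the input at this output position is [-2.7 / 3.8 / 1.4]. Elementwise product with the kernel and sum: -2.7·-1.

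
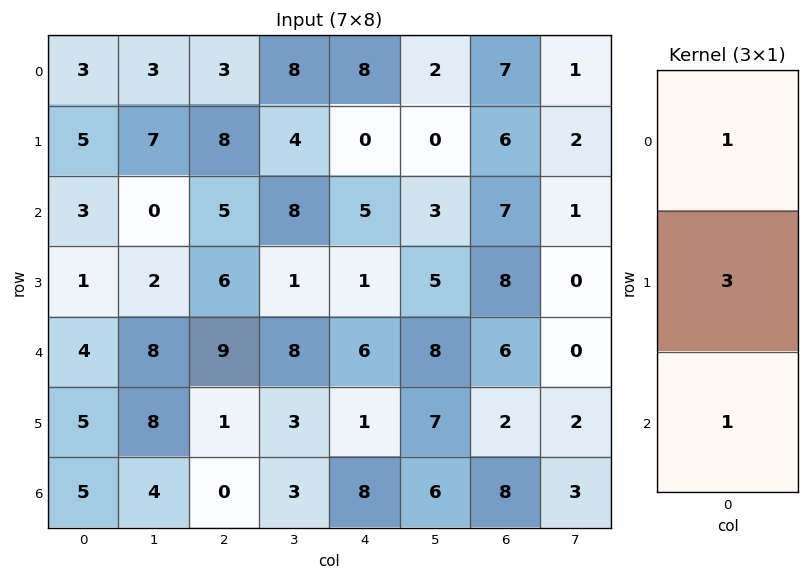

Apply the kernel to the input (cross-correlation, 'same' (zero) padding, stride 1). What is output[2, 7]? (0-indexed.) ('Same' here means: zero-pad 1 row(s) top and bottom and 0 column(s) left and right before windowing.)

5

The receptive field on the zero-padded input at this output position is [2 / 1 / 0]. Elementwise product with the kernel and sum: 2·1 + 1·3 + 0·1.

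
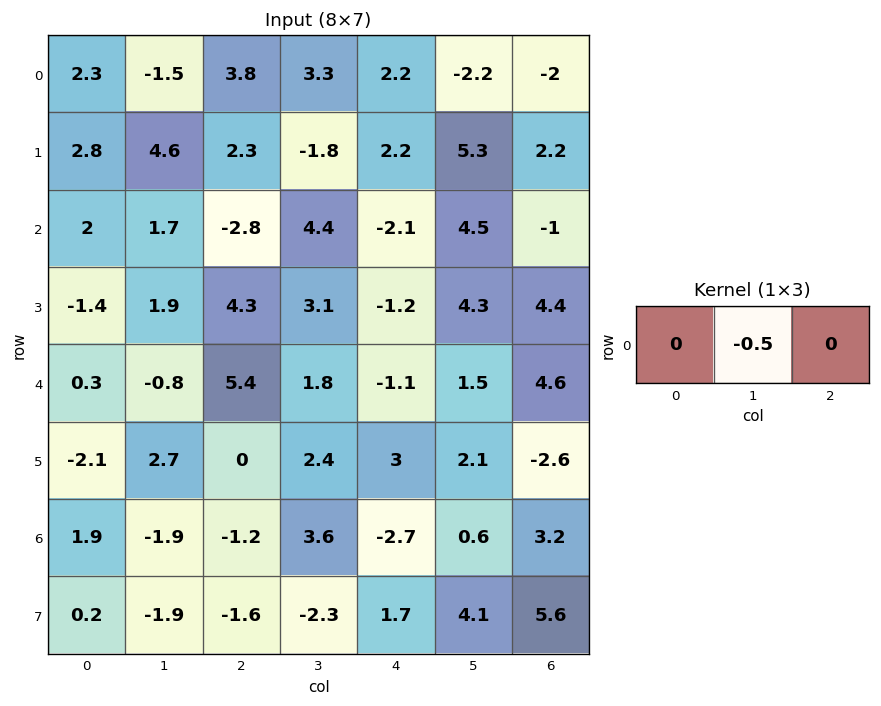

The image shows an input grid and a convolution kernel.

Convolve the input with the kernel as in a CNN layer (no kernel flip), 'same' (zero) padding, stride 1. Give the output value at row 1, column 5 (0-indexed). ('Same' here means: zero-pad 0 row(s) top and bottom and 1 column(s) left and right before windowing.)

The receptive field on the zero-padded input at this output position is [2.2 5.3 2.2]. Elementwise product with the kernel and sum: 5.3·-0.5.

-2.65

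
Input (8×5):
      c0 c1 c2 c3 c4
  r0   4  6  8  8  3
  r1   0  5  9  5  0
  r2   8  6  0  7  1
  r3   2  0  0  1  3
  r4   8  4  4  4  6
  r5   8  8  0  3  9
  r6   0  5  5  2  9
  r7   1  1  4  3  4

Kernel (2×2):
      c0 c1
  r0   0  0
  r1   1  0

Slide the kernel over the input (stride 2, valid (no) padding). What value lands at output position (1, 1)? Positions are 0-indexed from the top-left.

The receptive field on the input at this output position is [0 7 / 0 1]. Elementwise product with the kernel and sum: 0·1.

0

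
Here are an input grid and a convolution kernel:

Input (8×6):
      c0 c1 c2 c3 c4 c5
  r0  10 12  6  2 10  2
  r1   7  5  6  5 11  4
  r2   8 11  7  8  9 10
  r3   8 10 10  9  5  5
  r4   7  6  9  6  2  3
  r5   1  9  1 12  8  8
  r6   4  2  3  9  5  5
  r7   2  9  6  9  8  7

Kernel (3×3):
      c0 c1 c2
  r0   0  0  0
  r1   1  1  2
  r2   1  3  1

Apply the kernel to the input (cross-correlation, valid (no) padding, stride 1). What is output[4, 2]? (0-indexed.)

64

The receptive field on the input at this output position is [9 6 2 / 1 12 8 / 3 9 5]. Elementwise product with the kernel and sum: 1·1 + 12·1 + 8·2 + 3·1 + 9·3 + 5·1.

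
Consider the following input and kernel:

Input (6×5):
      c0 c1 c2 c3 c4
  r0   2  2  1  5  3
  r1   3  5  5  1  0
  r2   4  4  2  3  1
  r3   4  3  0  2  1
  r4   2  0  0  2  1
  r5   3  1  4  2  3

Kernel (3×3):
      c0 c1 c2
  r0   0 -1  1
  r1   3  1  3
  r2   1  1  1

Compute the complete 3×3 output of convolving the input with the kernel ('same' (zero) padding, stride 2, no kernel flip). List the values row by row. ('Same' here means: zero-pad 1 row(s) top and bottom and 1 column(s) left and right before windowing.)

16 33 19
25 24 13
5 15 11

Output[0,0]: The receptive field on the zero-padded input at this output position is [0 0 0 / 0 2 2 / 0 3 5]. Elementwise product with the kernel and sum: 0·-1 + 0·1 + 0·3 + 2·1 + 2·3 + 0·1 + 3·1 + 5·1.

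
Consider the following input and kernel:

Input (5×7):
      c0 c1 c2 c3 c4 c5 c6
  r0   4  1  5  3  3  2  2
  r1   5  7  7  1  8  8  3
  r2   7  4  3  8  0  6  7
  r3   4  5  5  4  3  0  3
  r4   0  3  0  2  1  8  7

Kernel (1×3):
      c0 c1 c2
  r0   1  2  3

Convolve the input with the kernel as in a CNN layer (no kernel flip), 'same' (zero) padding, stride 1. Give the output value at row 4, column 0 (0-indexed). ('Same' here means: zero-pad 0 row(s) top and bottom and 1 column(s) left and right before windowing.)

The receptive field on the zero-padded input at this output position is [0 0 3]. Elementwise product with the kernel and sum: 0·1 + 0·2 + 3·3.

9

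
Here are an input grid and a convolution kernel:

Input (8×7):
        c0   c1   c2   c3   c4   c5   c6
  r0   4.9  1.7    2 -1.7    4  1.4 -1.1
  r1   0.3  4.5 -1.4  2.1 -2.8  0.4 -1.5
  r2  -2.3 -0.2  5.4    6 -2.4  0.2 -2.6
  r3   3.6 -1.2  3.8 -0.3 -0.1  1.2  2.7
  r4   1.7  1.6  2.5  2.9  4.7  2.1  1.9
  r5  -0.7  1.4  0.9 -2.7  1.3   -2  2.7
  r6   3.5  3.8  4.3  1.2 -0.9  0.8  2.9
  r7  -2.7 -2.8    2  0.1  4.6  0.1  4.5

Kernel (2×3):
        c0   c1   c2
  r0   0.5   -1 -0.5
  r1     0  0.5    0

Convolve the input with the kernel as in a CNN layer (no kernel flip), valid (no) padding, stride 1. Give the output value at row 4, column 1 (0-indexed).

The receptive field on the input at this output position is [1.6 2.5 2.9 / 1.4 0.9 -2.7]. Elementwise product with the kernel and sum: 1.6·0.5 + 2.5·-1 + 2.9·-0.5 + 0.9·0.5.

-2.7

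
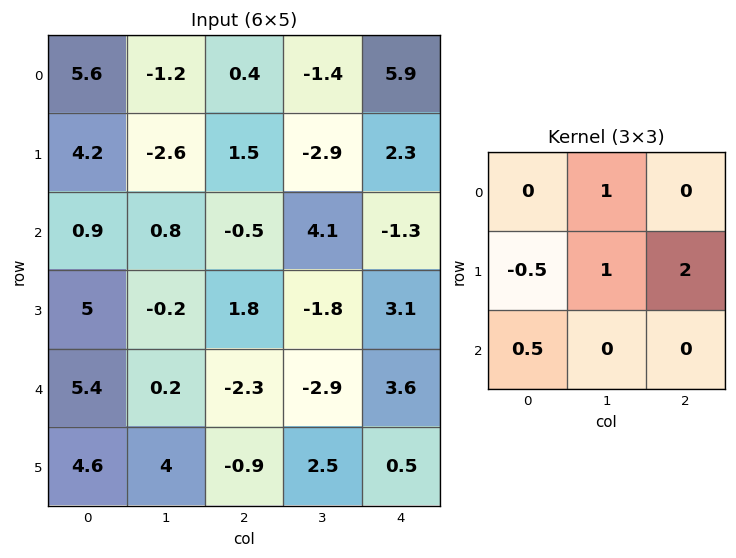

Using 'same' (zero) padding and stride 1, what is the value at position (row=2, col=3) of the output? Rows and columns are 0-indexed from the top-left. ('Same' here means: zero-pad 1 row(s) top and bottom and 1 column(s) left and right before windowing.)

The receptive field on the zero-padded input at this output position is [1.5 -2.9 2.3 / -0.5 4.1 -1.3 / 1.8 -1.8 3.1]. Elementwise product with the kernel and sum: -2.9·1 + -0.5·-0.5 + 4.1·1 + -1.3·2 + 1.8·0.5.

-0.25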